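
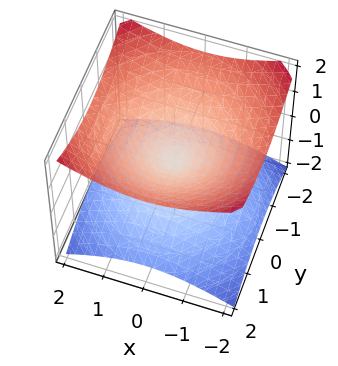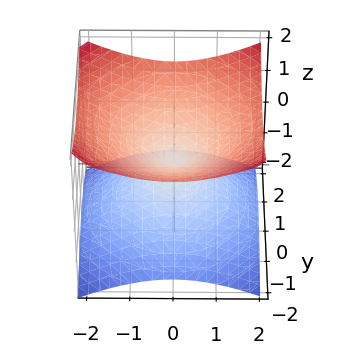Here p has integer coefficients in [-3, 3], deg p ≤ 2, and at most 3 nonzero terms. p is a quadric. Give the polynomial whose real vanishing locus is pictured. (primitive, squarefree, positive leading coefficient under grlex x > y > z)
x^2 + y^2 - 2*z^2

1. Degree: two nappes meeting at a single point; a quadric, so deg p = 2.
2. Symmetries: it's symmetric under z → −z, forcing even powers of z; rotational symmetry about the z-axis ⇒ p depends on x, y only through x² + y².
3. From the axis intercepts and sections: a circular section at z = -1 has radius between 1 and 2; it crosses the z-axis at the gridline z = 0; it crosses the x-axis at the gridline x = 0.
4. Fitting integer coefficients to these (and the overall shape) gives p.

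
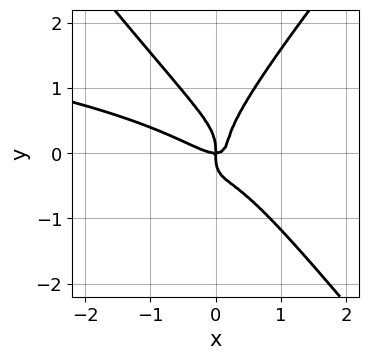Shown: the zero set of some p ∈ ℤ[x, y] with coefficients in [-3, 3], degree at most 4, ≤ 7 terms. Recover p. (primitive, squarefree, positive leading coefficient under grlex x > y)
3*x^2*y^2 - 2*y^4 + 2*x^3 + 3*x^2*y - x*y

1. Degree: no degree-3 curve has this shape, so deg p = 4.
2. Reading off the gridlines: it crosses the y-axis at the gridline y = 0; one x-axis crossing is at x = 0.
3. Together with the visible shape, these determine p as stated.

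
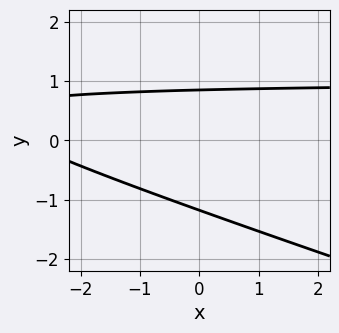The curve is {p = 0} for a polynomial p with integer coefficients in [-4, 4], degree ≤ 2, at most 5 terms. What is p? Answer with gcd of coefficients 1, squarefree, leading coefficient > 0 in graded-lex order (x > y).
x*y + 3*y^2 - x + y - 3

First, deg p = 2. The shape is more complex than any degree-1 curve.
Then, observable constraints: it misses every integer gridline on the x-axis.
Finally, these observations pin down the coefficients.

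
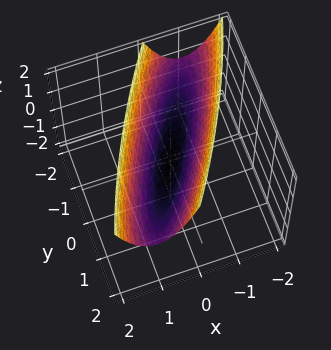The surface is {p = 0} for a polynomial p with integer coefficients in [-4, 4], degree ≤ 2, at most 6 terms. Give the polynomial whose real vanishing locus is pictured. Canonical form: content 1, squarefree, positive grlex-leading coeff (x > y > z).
3*x^2 - 3*x*y + y^2 - 2*z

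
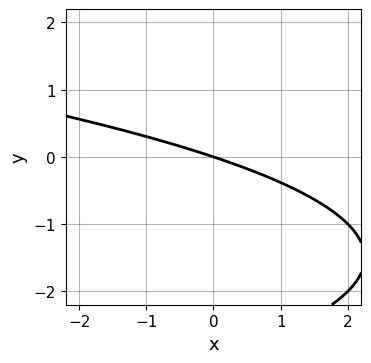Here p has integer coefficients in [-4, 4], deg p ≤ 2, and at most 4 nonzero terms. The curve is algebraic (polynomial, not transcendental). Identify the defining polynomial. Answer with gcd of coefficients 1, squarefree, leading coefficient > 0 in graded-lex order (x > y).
(a) The degree is 2 — the shape is more complex than any degree-1 curve.
(b) Reading off the gridlines: one x-axis crossing is at x = 0; it crosses the y-axis at the gridline y = 0.
(c) Assembling these constraints gives the stated polynomial.

y^2 + x + 3*y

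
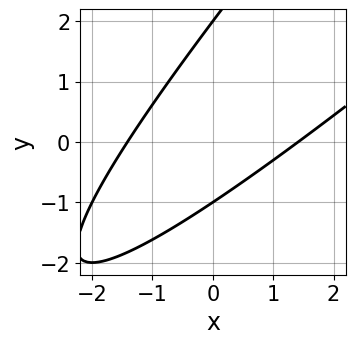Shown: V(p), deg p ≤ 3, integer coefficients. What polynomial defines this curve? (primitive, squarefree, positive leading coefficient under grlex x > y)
First, the degree is 2 — the shape is more complex than any degree-1 curve.
Then, reading off the gridlines: among the integer gridlines, it crosses the y-axis at y ∈ {-1, 2}.
Finally, matching integer coefficients to the picture gives p.

x^2 - 2*x*y + y^2 - y - 2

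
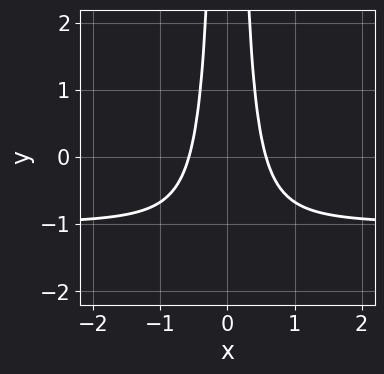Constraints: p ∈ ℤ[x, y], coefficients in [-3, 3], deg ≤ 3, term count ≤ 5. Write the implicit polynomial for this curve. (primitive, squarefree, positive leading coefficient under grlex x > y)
3*x^2*y + 3*x^2 - 1

1. deg p = 3.
2. Symmetries: the x ↦ −x reflection is a symmetry, so x appears only in even powers.
3. Checking where it meets the axes: no y-intercept at any integer in the box.
4. Assembling these constraints gives the stated polynomial.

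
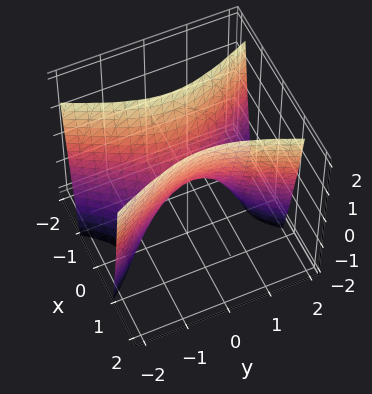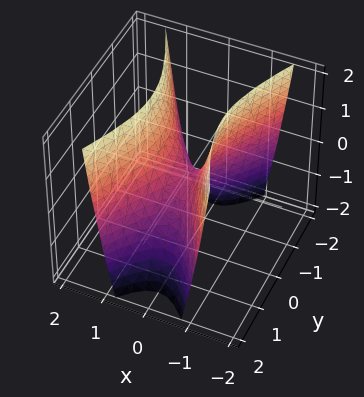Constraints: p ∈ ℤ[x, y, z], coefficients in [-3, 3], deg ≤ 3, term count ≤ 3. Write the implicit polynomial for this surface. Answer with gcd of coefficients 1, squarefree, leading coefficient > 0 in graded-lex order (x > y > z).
3*x^2 - y^2 - z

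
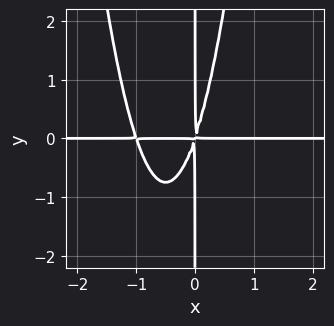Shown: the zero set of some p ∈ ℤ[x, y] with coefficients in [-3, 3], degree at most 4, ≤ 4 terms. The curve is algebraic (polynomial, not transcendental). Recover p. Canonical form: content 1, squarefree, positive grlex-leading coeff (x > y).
The degree is 4 — the shape is more complex than any degree-3 curve.
From the visible intercepts: the visible x-axis segment lies entirely on the curve; the visible y-axis segment lies entirely on the curve.
Matching integer coefficients to the picture gives p.

3*x^3*y + 3*x^2*y - x*y^2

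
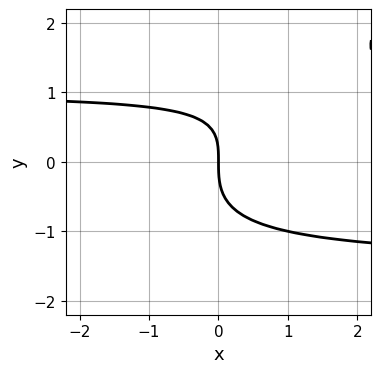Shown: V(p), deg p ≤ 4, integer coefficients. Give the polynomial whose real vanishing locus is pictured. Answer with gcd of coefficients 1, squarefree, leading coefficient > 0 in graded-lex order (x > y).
2*x*y^2 - 2*y^3 + x*y - 3*x

1. Degree: the shape is more complex than any degree-2 curve, so deg p = 3.
2. Observable constraints: it meets the y-axis at y = 0 (among the integer gridlines); it meets the x-axis at x = 0 (among the integer gridlines).
3. Matching integer coefficients to the picture gives p.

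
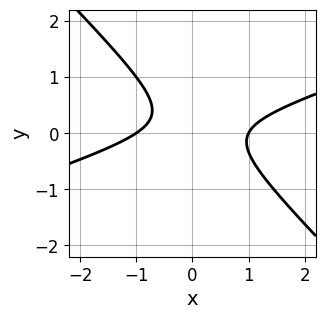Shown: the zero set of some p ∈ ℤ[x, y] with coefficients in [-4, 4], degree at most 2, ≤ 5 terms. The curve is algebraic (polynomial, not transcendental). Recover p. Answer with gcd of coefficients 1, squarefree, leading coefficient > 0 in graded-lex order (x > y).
The degree is 2 — a generic line meets the curve in up to 2 points.
From the visible intercepts: the x-axis gridline crossings are at x ∈ {-1, 1}; no y-intercept at any integer in the box.
Fitting integer coefficients to these (and the overall shape) gives p.

x^2 - 2*x*y - 3*y^2 + y - 1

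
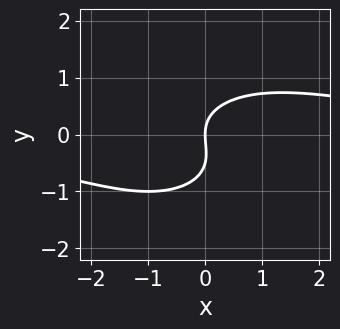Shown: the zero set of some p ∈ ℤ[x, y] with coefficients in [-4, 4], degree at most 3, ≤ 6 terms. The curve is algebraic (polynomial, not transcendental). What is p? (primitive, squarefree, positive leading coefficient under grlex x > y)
First, degree: a generic line meets the curve in up to 3 points, so deg p = 3.
Next, from the axis intercepts and sections: it meets the y-axis at y = 0 (among the integer gridlines); it meets the x-axis at x = 0 (among the integer gridlines).
Finally, together with the visible shape, these determine p as stated.

x^2*y + 2*y^3 + y^2 - 2*x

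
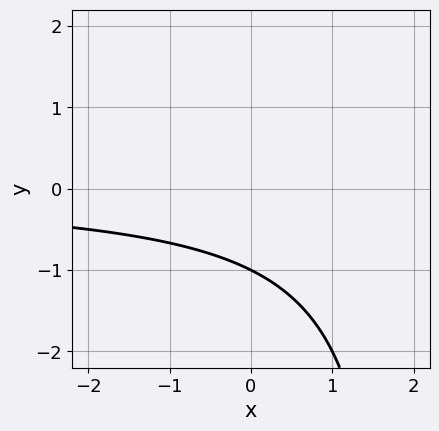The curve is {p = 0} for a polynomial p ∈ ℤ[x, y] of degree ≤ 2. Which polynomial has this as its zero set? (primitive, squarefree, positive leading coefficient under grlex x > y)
deg p = 2. The shape is more complex than any degree-1 curve.
Reading off the gridlines: the curve avoids every integer x-axis point in the box; one y-axis crossing is at y = -1.
Solving for integer coefficients yields p as stated.

x*y - 2*y - 2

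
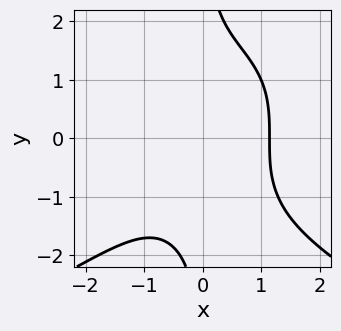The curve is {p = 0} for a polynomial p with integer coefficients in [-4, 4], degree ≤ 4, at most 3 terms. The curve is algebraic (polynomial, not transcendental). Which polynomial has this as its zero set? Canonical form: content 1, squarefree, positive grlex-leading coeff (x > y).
x*y^3 + 2*x^3 - 3

First, deg p = 4.
Next, checking where it meets the axes: no y-intercept at any integer in the box.
Finally, these observations pin down the coefficients.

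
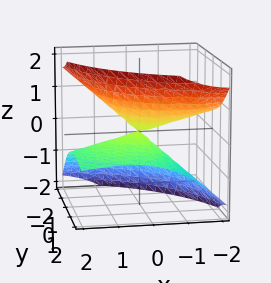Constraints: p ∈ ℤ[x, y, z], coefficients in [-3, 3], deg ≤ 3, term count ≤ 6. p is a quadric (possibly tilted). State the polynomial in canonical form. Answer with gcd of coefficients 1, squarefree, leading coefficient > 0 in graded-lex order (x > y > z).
x^2 + 3*x*z + y^2 + 3*y*z - 3*z^2

First, I count 2 distinct pieces.
Then, deg p = 2.
Next, from the axis intercepts and sections: it meets the x-axis at x = 0 (among the integer gridlines); it meets the z-axis at z = 0 (among the integer gridlines).
Finally, together with the visible shape, these determine p as stated.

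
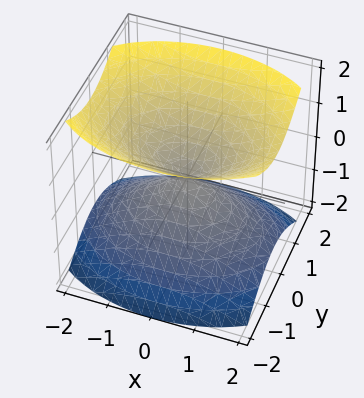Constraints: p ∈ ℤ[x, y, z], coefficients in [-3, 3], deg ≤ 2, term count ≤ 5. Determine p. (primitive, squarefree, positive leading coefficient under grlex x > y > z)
x^2 + 2*y^2 - 2*z^2

(a) I count 2 distinct pieces.
(b) Degree: two nappes meeting at a single point; a quadric, so deg p = 2.
(c) Symmetries: the y ↦ −y reflection is a symmetry, so y appears only in even powers; it's symmetric under x → −x, forcing even powers of x; the z ↦ −z reflection is a symmetry, so z appears only in even powers.
(d) Against the integer gridlines: it meets the y-axis at y = 0 (among the integer gridlines); it meets the z-axis at z = 0 (among the integer gridlines); it crosses the x-axis at the gridline x = 0.
(e) Assembling these constraints gives the stated polynomial.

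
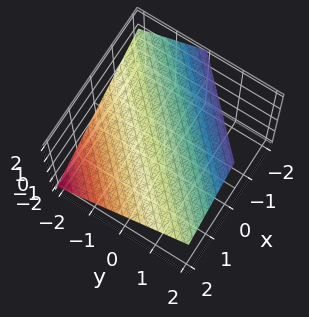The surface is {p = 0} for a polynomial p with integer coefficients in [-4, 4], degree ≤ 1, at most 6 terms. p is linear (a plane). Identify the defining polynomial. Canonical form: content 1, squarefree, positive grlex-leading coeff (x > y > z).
2*x - 2*y + 3*z - 2

(a) The degree is 1 — every cross-section is a straight line — this is a plane.
(b) Observable constraints: it meets the x-axis at x = 1 (among the integer gridlines); it meets the y-axis at y = -1 (among the integer gridlines).
(c) Assembling these constraints gives the stated polynomial.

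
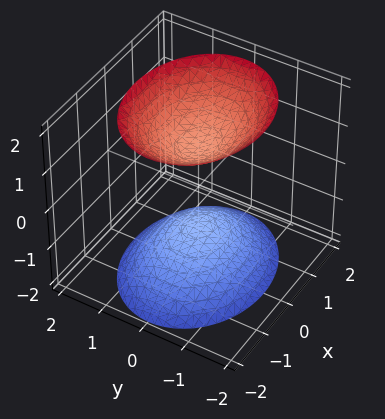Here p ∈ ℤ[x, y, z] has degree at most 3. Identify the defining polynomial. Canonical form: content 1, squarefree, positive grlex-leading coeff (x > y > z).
2*x^2 + 3*y^2 - 2*z^2 + 2

(a) There are 2 components. They look like related sheets of one shape, so recover p as a whole.
(b) Degree: two separate bowl-shaped sheets opening away from each other; a quadric, so deg p = 2.
(c) Symmetries: mirror symmetry z ↦ −z ⇒ only even powers of z; mirror symmetry y ↦ −y ⇒ only even powers of y; mirror symmetry x ↦ −x ⇒ only even powers of x.
(d) Checking where it meets the axes: no y-intercept at any integer in the box; among the integer gridlines, it crosses the z-axis at z ∈ {-1, 1}; the surface avoids every integer x-axis point in the box.
(e) Matching integer coefficients to the picture gives p.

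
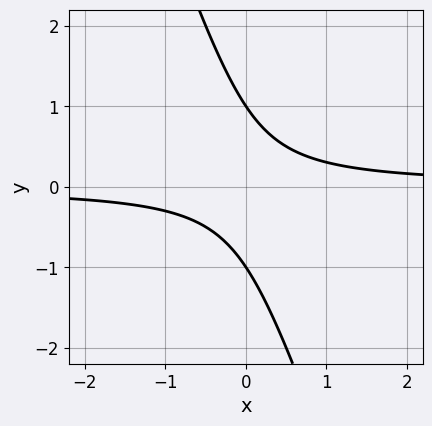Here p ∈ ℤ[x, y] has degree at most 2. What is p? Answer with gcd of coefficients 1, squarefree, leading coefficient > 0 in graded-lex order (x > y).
3*x*y + y^2 - 1

First, deg p = 2. The shape is more complex than any degree-1 curve.
Then, from the visible intercepts: the curve avoids every integer x-axis point in the box; the y-axis gridline crossings are at y ∈ {-1, 1}.
Finally, fitting integer coefficients to these (and the overall shape) gives p.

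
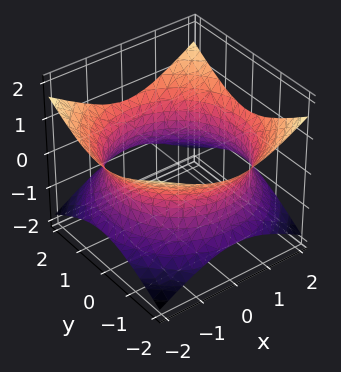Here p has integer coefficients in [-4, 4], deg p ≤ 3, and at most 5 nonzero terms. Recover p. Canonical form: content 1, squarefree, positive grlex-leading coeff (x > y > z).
x^2 + y^2 - 2*z^2 - 3

1. The degree is 2 — one connected sheet with a waist; a quadric.
2. Symmetries: the z ↦ −z reflection is a symmetry, so z appears only in even powers; every cross-section ⟂ z is a circle, so x, y appear only via x² + y².
3. From the visible intercepts: a circular section at z = 0 has radius between 1 and 2; no z-intercept at any integer in the box.
4. The integer polynomial consistent with all of this is the stated p.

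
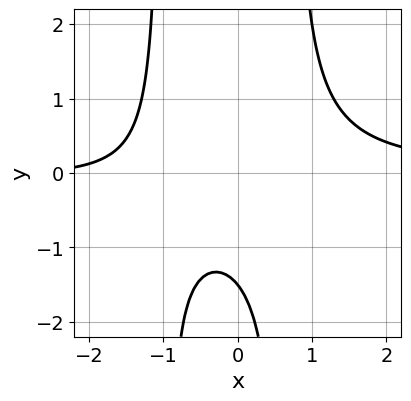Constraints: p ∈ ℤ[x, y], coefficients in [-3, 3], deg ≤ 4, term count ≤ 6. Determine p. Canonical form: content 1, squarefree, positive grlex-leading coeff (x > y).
1. deg p = 3. The shape is more complex than any degree-2 curve.
2. Against the integer gridlines: no x-intercept at any integer in the box.
3. The integer polynomial consistent with all of this is the stated p.

3*x^2*y + x*y - x - 2*y - 3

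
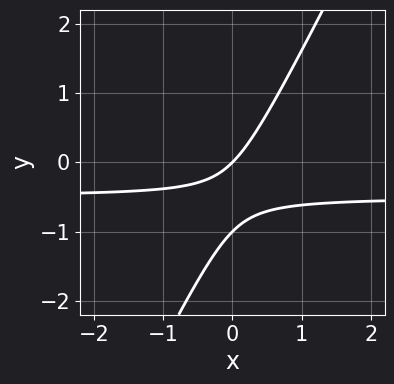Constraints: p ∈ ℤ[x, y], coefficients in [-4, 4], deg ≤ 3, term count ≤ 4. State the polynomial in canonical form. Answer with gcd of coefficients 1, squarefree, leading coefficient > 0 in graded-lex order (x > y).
1. Degree: no degree-1 curve has this shape, so deg p = 2.
2. Against the integer gridlines: the y-axis gridline crossings are at y ∈ {-1, 0}; it crosses the x-axis at the gridline x = 0.
3. Solving for integer coefficients yields p as stated.

2*x*y - y^2 + x - y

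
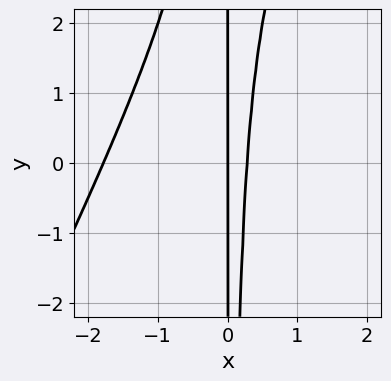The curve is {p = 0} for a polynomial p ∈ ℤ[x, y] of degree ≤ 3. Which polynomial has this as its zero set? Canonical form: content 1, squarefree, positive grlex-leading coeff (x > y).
2*x^3 - x^2*y + 3*x^2 - x

1. The degree is 3 — a generic line meets the curve in up to 3 points.
2. From the visible intercepts: it crosses the x-axis at the gridline x = 0; every point of the y-axis in the box is on the curve.
3. These observations pin down the coefficients.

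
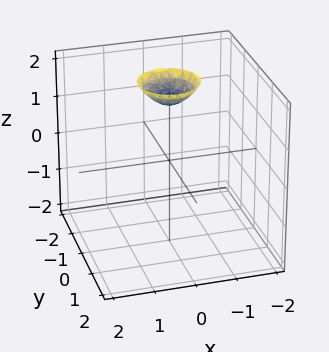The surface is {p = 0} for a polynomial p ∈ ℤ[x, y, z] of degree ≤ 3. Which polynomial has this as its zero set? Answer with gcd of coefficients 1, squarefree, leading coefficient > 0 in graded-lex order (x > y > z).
First, the degree is 2 — the shape is more complex than any degree-1 surface.
Then, symmetry: the z-axis is an axis of rotation, so x and y enter only as x² + y².
Then, from the visible intercepts: no y-intercept at any integer in the box; the surface avoids every integer x-axis point in the box; a circular section at z = 2 has radius between 0 and 1.
Finally, the integer polynomial consistent with all of this is the stated p.

2*x^2 + 2*y^2 - 2*z + 3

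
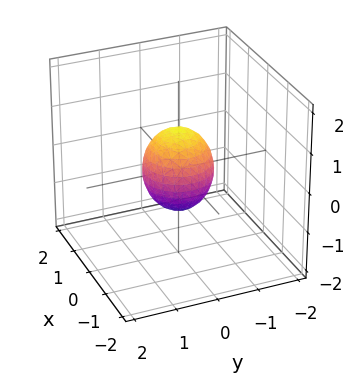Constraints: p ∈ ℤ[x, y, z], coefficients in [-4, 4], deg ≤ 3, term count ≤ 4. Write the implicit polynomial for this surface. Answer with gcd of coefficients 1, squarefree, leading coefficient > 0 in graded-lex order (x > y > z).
3*x^2 + 3*y^2 + 2*z^2 - 2

Degree: the shape is more complex than any degree-1 surface, so deg p = 2.
Symmetry: the surface is invariant under rotation about z: p = q(x² + y², z).
Checking where it meets the axes: the z-axis gridline crossings are at z ∈ {-1, 1}; a circular section at z = 0 has radius between 0 and 1.
These observations pin down the coefficients.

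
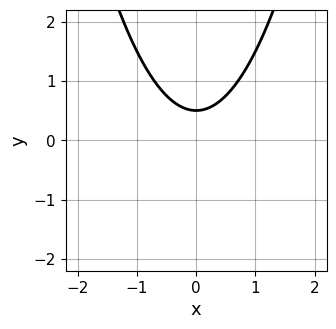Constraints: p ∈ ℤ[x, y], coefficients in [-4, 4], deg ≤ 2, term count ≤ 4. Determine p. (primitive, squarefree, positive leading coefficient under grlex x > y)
2*x^2 - 2*y + 1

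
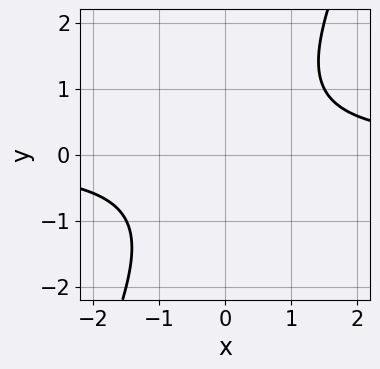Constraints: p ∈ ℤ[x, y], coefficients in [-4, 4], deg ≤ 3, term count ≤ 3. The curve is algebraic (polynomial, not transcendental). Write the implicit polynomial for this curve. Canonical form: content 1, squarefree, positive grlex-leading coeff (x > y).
1. deg p = 2.
2. Checking where it meets the axes: it misses every integer gridline on the y-axis; no x-intercept at any integer in the box.
3. The integer polynomial consistent with all of this is the stated p.

2*x*y - y^2 - 2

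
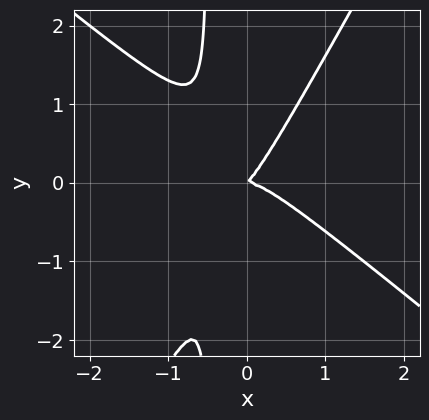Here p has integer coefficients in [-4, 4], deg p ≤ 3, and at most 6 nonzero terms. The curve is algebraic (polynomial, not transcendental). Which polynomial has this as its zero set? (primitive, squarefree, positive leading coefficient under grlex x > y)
3*x^3 + 2*x^2*y - 2*x*y^2 + x*y - y^2

(a) deg p = 3.
(b) Against the integer gridlines: one y-axis crossing is at y = 0; it meets the x-axis at x = 0 (among the integer gridlines).
(c) Together with the visible shape, these determine p as stated.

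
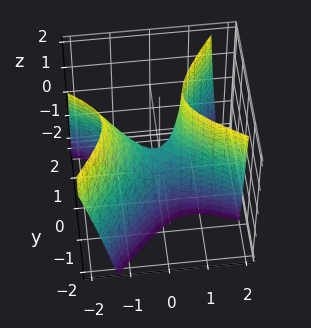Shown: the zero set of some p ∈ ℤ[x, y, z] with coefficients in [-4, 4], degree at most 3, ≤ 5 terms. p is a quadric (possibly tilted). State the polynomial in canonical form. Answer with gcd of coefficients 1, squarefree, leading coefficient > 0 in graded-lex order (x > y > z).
2*x^2 + 2*x*y + x*z - 3*y^2 - z

The degree is 2 — a generic line meets the surface in up to 2 points.
From the axis intercepts and sections: it crosses the y-axis at the gridline y = 0; it meets the z-axis at z = 0 (among the integer gridlines); one x-axis crossing is at x = 0.
Matching integer coefficients to the picture gives p.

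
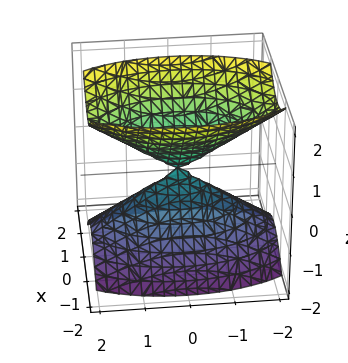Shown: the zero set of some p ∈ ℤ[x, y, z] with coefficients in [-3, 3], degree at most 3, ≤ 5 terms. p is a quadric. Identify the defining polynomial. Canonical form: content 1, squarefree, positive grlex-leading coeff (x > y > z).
3*x^2 + y^2 - 2*z^2

First, there are 2 components. Treating them together as one polynomial.
Then, degree: two nappes meeting at a single point; a quadric, so deg p = 2.
Next, symmetries: it's symmetric under y → −y, forcing even powers of y; it's symmetric under x → −x, forcing even powers of x; the z ↦ −z reflection is a symmetry, so z appears only in even powers.
Then, from the visible intercepts: it meets the x-axis at x = 0 (among the integer gridlines); it meets the y-axis at y = 0 (among the integer gridlines); it meets the z-axis at z = 0 (among the integer gridlines).
Finally, the integer polynomial consistent with all of this is the stated p.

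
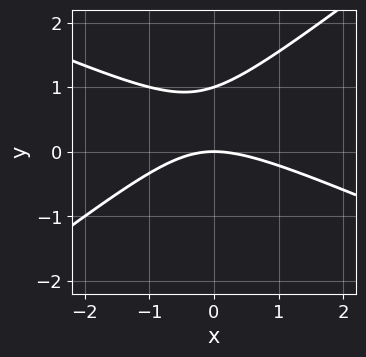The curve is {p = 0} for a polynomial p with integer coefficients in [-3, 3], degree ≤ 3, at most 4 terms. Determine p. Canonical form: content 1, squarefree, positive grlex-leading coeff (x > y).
x^2 + x*y - 3*y^2 + 3*y

(a) deg p = 2.
(b) Observable constraints: it crosses the x-axis at the gridline x = 0; among the integer gridlines, it crosses the y-axis at y ∈ {0, 1}.
(c) These observations pin down the coefficients.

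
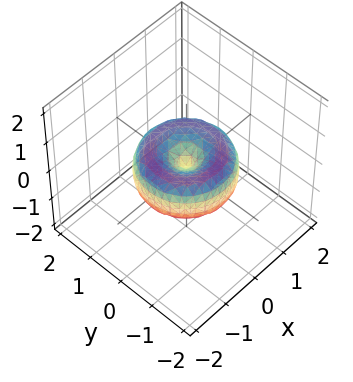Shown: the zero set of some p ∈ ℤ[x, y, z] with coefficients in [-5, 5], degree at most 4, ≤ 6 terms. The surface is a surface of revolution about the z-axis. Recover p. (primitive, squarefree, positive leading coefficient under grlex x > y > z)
1. deg p = 4.
2. Symmetry: the z-axis is an axis of rotation, so x and y enter only as x² + y².
3. From the visible intercepts: it meets the z-axis at z = 0 (among the integer gridlines); it crosses the x-axis at the gridline x = 0.
4. These observations pin down the coefficients.

2*x^4 + 4*x^2*y^2 + 2*y^4 - 3*x^2 - 3*y^2 + 3*z^2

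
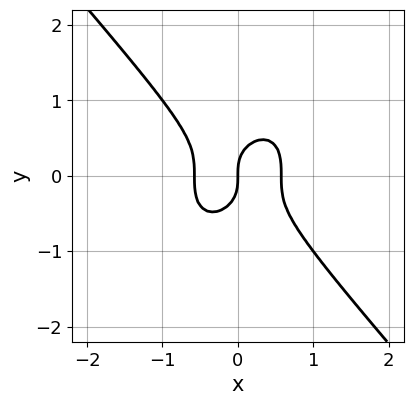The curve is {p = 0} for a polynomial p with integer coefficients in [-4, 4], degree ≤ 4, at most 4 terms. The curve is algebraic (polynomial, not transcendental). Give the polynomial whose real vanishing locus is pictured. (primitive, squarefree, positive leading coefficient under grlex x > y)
3*x^3 + 2*y^3 - x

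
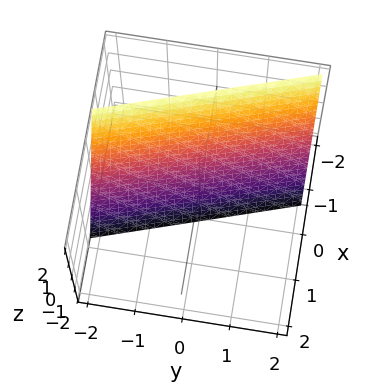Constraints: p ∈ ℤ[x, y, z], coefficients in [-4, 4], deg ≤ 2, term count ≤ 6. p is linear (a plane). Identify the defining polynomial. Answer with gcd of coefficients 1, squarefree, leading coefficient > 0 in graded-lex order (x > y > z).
3*x + y + z + 2

Degree: every cross-section is a straight line — this is a plane, so deg p = 1.
Observable constraints: it meets the y-axis at y = -2 (among the integer gridlines); it meets the z-axis at z = -2 (among the integer gridlines).
Fitting integer coefficients to these (and the overall shape) gives p.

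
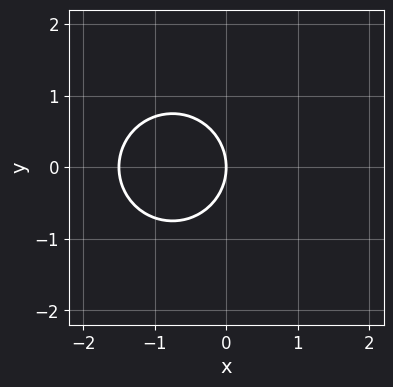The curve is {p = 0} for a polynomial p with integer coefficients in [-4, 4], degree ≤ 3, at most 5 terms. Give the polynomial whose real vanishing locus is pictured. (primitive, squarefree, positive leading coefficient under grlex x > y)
1. deg p = 2.
2. Symmetries: the y ↦ −y reflection is a symmetry, so y appears only in even powers.
3. Checking where it meets the axes: one x-axis crossing is at x = 0; it meets the y-axis at y = 0 (among the integer gridlines).
4. Matching integer coefficients to the picture gives p.

2*x^2 + 2*y^2 + 3*x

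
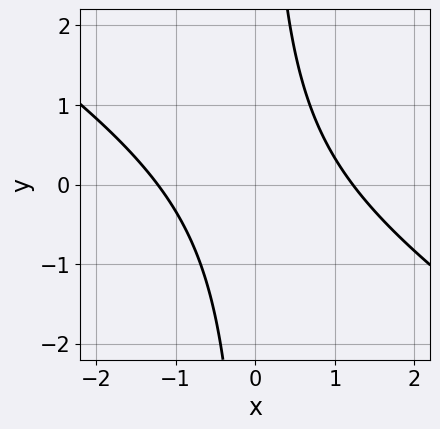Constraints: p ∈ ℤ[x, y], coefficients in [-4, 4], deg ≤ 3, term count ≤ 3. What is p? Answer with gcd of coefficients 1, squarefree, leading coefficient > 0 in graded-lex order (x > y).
deg p = 2. A generic line meets the curve in up to 2 points.
Against the integer gridlines: it misses every integer gridline on the y-axis.
The integer polynomial consistent with all of this is the stated p.

2*x^2 + 3*x*y - 3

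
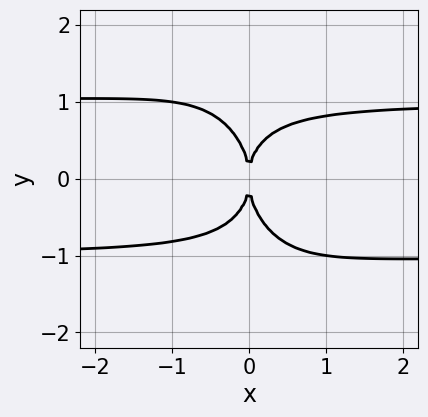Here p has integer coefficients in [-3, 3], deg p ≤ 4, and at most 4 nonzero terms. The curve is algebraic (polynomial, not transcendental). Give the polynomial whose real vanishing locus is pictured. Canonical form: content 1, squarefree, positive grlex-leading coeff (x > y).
3*x^2*y^2 + x*y^3 + y^4 - 3*x^2

First, deg p = 4. A generic line meets the curve in up to 4 points.
Next, observable constraints: one y-axis crossing is at y = 0; one x-axis crossing is at x = 0.
Finally, matching integer coefficients to the picture gives p.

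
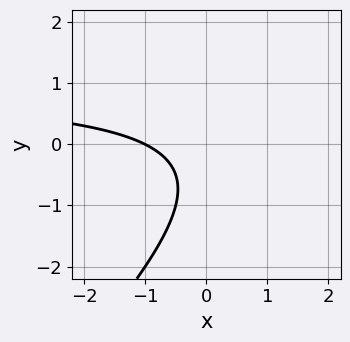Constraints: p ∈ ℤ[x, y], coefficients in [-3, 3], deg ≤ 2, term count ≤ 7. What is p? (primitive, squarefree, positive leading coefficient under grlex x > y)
x*y - y^2 - x - y - 1

First, the degree is 2 — a generic line meets the curve in up to 2 points.
Then, from the visible intercepts: it crosses the x-axis at the gridline x = -1; it misses every integer gridline on the y-axis.
Finally, the integer polynomial consistent with all of this is the stated p.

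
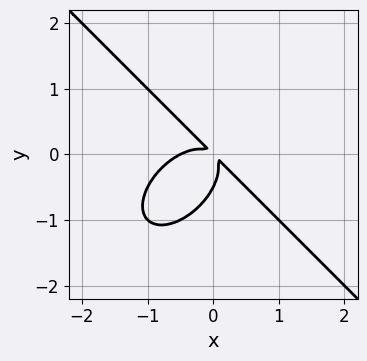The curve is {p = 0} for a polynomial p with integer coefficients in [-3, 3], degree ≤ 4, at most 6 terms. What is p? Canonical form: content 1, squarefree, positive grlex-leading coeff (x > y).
2*x^3 + 2*y^3 + x^2 + 2*x*y + y^2

First, degree: no degree-2 curve has this shape, so deg p = 3.
Finally, matching integer coefficients to the picture gives p.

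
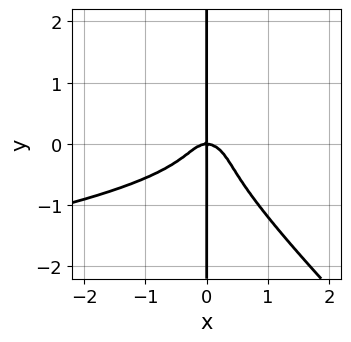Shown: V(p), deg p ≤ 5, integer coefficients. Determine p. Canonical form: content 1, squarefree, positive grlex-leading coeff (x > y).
(a) The degree is 4 — the shape is more complex than any degree-3 curve.
(b) Reading off the gridlines: it meets the x-axis at x = 0 (among the integer gridlines); the visible y-axis segment lies entirely on the curve.
(c) Matching integer coefficients to the picture gives p.

3*x^2*y^2 + 3*x*y^3 + 2*x^3 + x*y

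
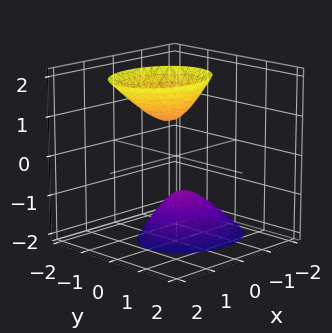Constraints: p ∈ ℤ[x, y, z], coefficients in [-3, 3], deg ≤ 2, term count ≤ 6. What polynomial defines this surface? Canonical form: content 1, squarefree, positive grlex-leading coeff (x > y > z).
2*x^2 - x*z + 3*y^2 - z^2 + 1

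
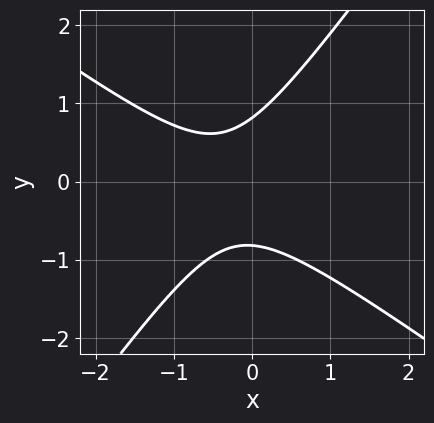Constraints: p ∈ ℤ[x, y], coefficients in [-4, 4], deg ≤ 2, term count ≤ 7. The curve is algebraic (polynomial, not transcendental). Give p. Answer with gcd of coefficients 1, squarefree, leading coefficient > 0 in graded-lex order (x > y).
1. Degree: a generic line meets the curve in up to 2 points, so deg p = 2.
2. From the axis intercepts and sections: it misses every integer gridline on the x-axis.
3. Assembling these constraints gives the stated polynomial.

3*x^2 + 2*x*y - 3*y^2 + 2*x + 2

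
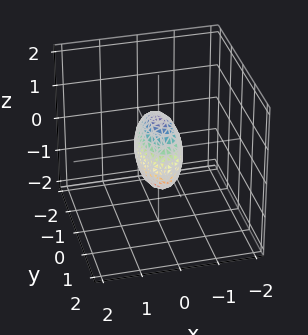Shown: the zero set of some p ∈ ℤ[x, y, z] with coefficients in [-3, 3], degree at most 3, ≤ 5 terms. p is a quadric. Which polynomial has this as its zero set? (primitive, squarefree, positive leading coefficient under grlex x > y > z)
3*x^2 + y^2 + z^2 - 1

1. Degree: a closed, bounded, convex surface; a quadric, so deg p = 2.
2. Symmetries: mirror symmetry x ↦ −x ⇒ only even powers of x; the y ↦ −y reflection is a symmetry, so y appears only in even powers; the z ↦ −z reflection is a symmetry, so z appears only in even powers.
3. Against the integer gridlines: among the integer gridlines, it crosses the y-axis at y ∈ {-1, 1}; among the integer gridlines, it crosses the z-axis at z ∈ {-1, 1}.
4. Putting this together gives p.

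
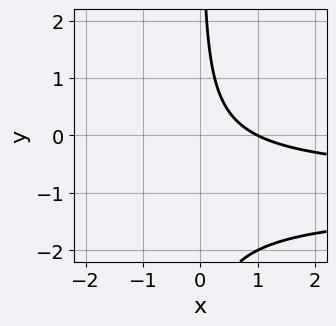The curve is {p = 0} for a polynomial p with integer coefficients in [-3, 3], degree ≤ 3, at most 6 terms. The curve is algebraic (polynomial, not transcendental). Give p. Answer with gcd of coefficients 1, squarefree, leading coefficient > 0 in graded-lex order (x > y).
1. The degree is 3 — a generic line meets the curve in up to 3 points.
2. From the axis intercepts and sections: it misses every integer gridline on the y-axis; it meets the x-axis at x = 1 (among the integer gridlines).
3. Fitting integer coefficients to these (and the overall shape) gives p.

x*y^2 + 2*x*y + x - 1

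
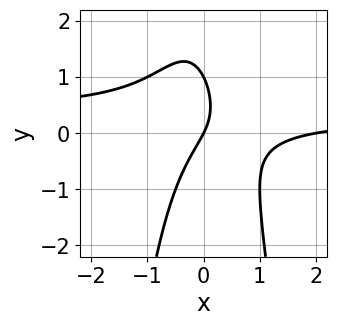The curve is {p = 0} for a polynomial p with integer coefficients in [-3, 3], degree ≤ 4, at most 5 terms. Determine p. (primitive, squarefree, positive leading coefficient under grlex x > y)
3*x^2*y - x^2 + y^2 + 2*x - y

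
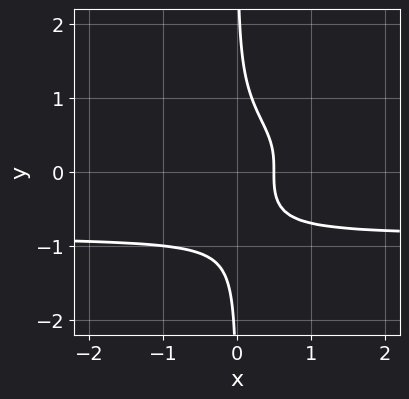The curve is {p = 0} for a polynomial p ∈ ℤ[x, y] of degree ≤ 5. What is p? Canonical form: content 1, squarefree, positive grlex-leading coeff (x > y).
3*x*y^3 + 2*x - 1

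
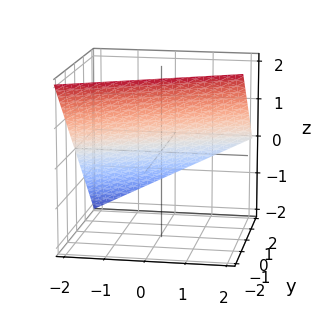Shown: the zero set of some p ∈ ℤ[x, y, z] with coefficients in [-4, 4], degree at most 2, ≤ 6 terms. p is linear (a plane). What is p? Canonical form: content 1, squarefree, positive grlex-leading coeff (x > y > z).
x - 2*y - 2*z + 2

First, degree: every cross-section is a straight line — this is a plane, so deg p = 1.
Next, observable constraints: it crosses the x-axis at the gridline x = -2; it meets the y-axis at y = 1 (among the integer gridlines); it crosses the z-axis at the gridline z = 1.
Finally, matching integer coefficients to the picture gives p.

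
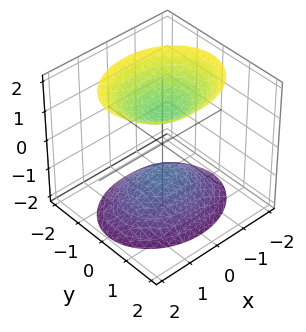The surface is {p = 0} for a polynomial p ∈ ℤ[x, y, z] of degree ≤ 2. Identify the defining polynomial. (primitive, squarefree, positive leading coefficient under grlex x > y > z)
First, I count 2 distinct pieces.
Next, the degree is 2 — two separate bowl-shaped sheets opening away from each other; a quadric.
Next, symmetries: it's symmetric under z → −z, forcing even powers of z; mirror symmetry x ↦ −x ⇒ only even powers of x; it's symmetric under y → −y, forcing even powers of y.
Next, checking where it meets the axes: no x-intercept at any integer in the box; the z-axis gridline crossings are at z ∈ {-1, 1}; the surface avoids every integer y-axis point in the box.
Finally, together with the visible shape, these determine p as stated.

2*x^2 + 3*y^2 - 2*z^2 + 2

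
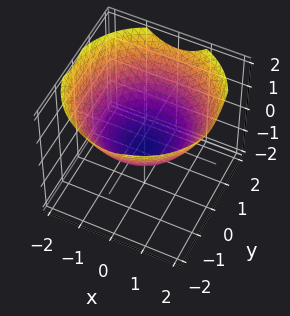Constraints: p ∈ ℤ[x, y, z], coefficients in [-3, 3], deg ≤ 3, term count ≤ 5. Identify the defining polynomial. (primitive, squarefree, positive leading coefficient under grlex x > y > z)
x^2 + y^2 - 2*z - 1

deg p = 2. A generic line meets the surface in up to 2 points.
By symmetry, the surface is invariant under rotation about z: p = q(x² + y², z).
From the axis intercepts and sections: a circular section at z = 0 has radius exactly 1; among the integer gridlines, it crosses the x-axis at x ∈ {-1, 1}; among the integer gridlines, it crosses the y-axis at y ∈ {-1, 1}.
Solving for integer coefficients yields p as stated.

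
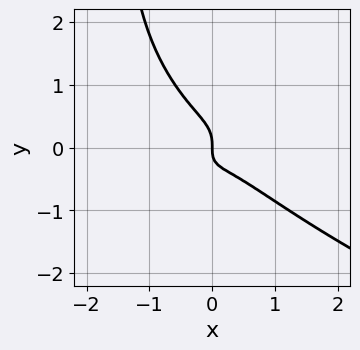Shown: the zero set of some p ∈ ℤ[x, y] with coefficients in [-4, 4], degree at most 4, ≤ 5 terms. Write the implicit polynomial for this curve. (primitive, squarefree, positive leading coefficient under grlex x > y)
First, deg p = 4. No degree-3 curve has this shape.
Next, against the integer gridlines: it crosses the y-axis at the gridline y = 0; one x-axis crossing is at x = 0.
Finally, the integer polynomial consistent with all of this is the stated p.

2*x*y^3 + 3*x^3 + 3*y^3 + x*y + x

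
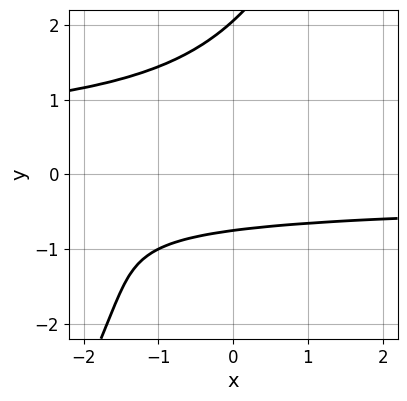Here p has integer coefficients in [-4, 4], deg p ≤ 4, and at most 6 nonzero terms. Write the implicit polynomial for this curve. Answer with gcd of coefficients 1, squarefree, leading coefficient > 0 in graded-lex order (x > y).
1. deg p = 4.
2. Checking where it meets the axes: it misses every integer gridline on the x-axis.
3. Putting this together gives p.

2*x*y^3 - y^4 + y^3 + 3*y + 3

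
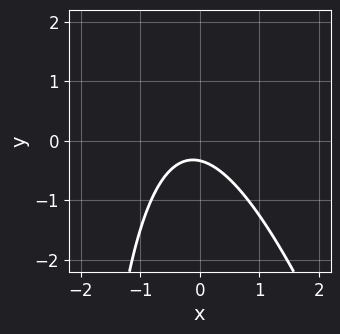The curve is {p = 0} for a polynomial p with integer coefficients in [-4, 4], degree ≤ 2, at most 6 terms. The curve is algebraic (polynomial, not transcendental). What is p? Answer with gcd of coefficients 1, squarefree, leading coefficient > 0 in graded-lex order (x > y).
Degree: no degree-1 curve has this shape, so deg p = 2.
Checking where it meets the axes: it misses every integer gridline on the x-axis.
The integer polynomial consistent with all of this is the stated p.

3*x^2 + x*y + x + 3*y + 1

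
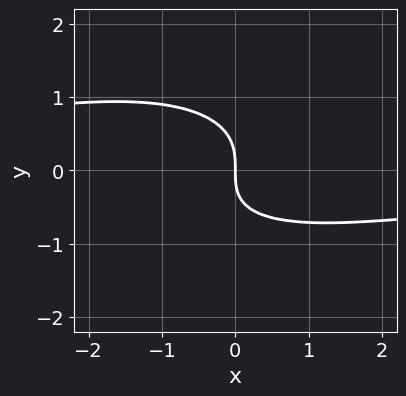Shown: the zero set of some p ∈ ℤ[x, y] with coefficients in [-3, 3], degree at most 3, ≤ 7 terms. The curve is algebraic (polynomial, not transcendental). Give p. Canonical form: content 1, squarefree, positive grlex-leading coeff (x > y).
(a) deg p = 3. A generic line meets the curve in up to 3 points.
(b) Checking where it meets the axes: it meets the x-axis at x = 0 (among the integer gridlines); one y-axis crossing is at y = 0.
(c) Matching integer coefficients to the picture gives p.

x^2*y - x*y^2 + 3*y^3 + x*y + 3*x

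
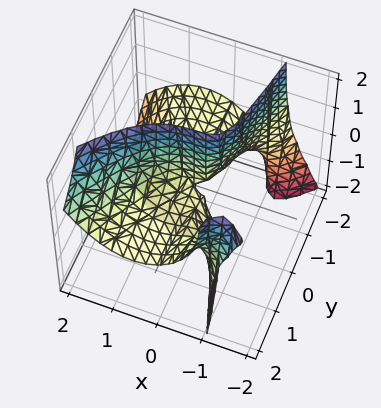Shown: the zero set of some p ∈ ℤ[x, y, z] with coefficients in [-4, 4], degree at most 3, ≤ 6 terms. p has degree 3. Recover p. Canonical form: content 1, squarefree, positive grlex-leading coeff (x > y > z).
3*x^3 - x*y^2 - 3*x*y*z - 3*y*z

First, degree: a generic line meets the surface in up to 3 points, so deg p = 3.
Then, from the visible intercepts: it crosses the x-axis at the gridline x = 0; the visible z-axis segment lies entirely on the surface; the visible y-axis segment lies entirely on the surface.
Finally, putting this together gives p.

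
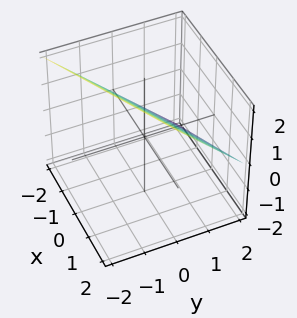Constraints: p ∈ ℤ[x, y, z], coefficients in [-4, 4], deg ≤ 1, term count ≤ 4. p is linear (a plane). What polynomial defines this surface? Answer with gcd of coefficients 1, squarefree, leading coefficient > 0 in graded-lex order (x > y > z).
x - 2*y - 2*z + 2

deg p = 1.
From the axis intercepts and sections: one x-axis crossing is at x = -2; one z-axis crossing is at z = 1.
Assembling these constraints gives the stated polynomial.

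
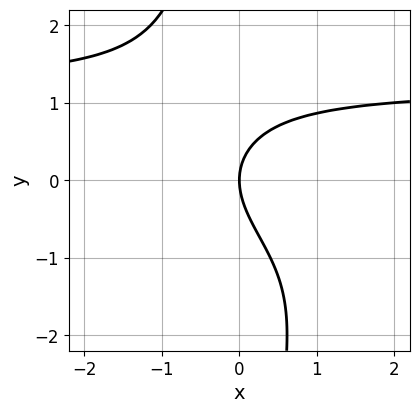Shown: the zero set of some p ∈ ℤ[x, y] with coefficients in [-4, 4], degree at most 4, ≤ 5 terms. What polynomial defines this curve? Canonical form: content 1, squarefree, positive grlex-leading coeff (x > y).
x*y^3 + x*y + 2*y^2 - 3*x

(a) deg p = 4. A generic line meets the curve in up to 4 points.
(b) Observable constraints: it meets the y-axis at y = 0 (among the integer gridlines); one x-axis crossing is at x = 0.
(c) These observations pin down the coefficients.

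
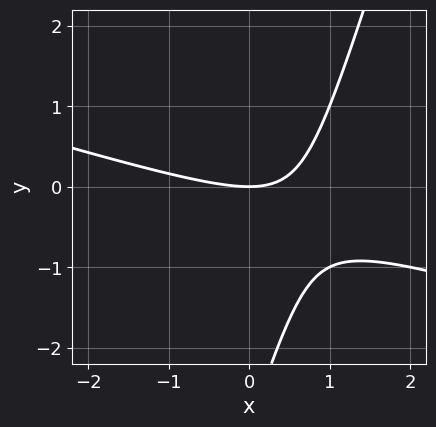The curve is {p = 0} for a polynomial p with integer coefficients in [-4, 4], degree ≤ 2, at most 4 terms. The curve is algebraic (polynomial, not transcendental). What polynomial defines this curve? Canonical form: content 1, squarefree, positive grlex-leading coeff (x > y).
(a) deg p = 2. No degree-1 curve has this shape.
(b) Checking where it meets the axes: it meets the y-axis at y = 0 (among the integer gridlines); it meets the x-axis at x = 0 (among the integer gridlines).
(c) Solving for integer coefficients yields p as stated.

x^2 + 3*x*y - y^2 - 3*y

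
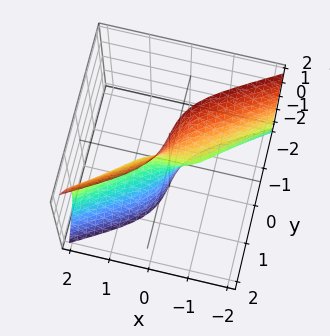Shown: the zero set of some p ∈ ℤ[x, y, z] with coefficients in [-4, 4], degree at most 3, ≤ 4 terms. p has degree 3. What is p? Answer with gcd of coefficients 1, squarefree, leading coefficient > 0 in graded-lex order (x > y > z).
x^3 + 2*x*z^2 - 3*y^3 - 2*y

1. deg p = 3. A generic line meets the surface in up to 3 points.
2. Against the integer gridlines: one y-axis crossing is at y = 0; it meets the x-axis at x = 0 (among the integer gridlines).
3. These observations pin down the coefficients. Check: (0, 0, 1) on the z-axis lies on the surface, and p(0, 0, 1) = 0. ✓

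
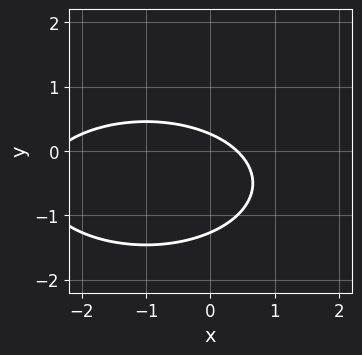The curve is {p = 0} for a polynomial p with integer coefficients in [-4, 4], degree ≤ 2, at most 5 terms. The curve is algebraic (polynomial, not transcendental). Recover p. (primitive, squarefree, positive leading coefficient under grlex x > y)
x^2 + 3*y^2 + 2*x + 3*y - 1

(a) Degree: a generic line meets the curve in up to 2 points, so deg p = 2.
(b) The integer polynomial consistent with all of this is the stated p.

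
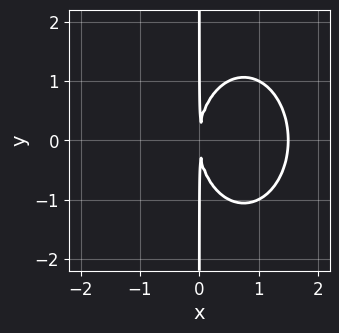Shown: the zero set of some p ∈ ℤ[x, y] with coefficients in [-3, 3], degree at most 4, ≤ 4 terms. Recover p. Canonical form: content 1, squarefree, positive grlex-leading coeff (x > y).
1. deg p = 3. The shape is more complex than any degree-2 curve.
2. Symmetries: it's symmetric under y → −y, forcing even powers of y.
3. From the visible intercepts: the visible y-axis segment lies entirely on the curve.
4. Solving for integer coefficients yields p as stated.

2*x^3 + x*y^2 - 3*x^2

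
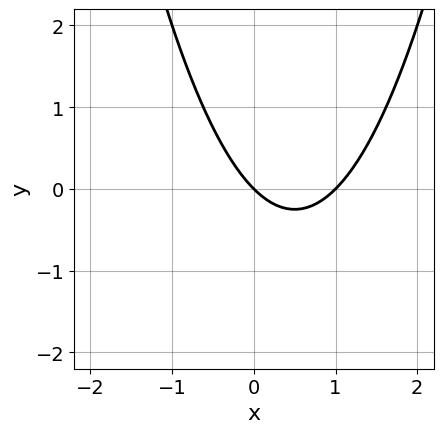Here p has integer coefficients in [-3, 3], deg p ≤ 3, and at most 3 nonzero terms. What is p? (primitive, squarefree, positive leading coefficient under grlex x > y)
deg p = 2. The shape is more complex than any degree-1 curve.
From the visible intercepts: it crosses the y-axis at the gridline y = 0; among the integer gridlines, it crosses the x-axis at x ∈ {0, 1}.
Fitting integer coefficients to these (and the overall shape) gives p.

x^2 - x - y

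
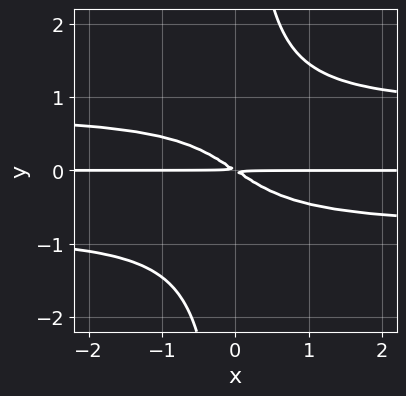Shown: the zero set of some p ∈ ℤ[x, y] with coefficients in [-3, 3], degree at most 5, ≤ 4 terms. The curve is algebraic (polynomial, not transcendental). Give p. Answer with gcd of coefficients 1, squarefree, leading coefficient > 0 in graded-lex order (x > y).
3*x*y^3 - 2*x*y - 3*y^2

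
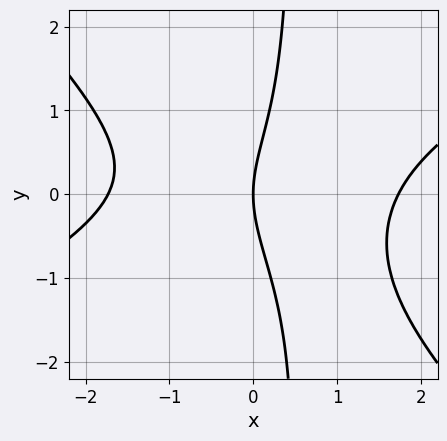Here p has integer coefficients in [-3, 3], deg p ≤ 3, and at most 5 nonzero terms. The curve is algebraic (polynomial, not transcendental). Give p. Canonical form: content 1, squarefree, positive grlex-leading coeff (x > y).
(a) Degree: no degree-2 curve has this shape, so deg p = 3.
(b) Observable constraints: one y-axis crossing is at y = 0; it crosses the x-axis at the gridline x = 0.
(c) Matching integer coefficients to the picture gives p.

x^3 - x^2*y - 2*x*y^2 + y^2 - 3*x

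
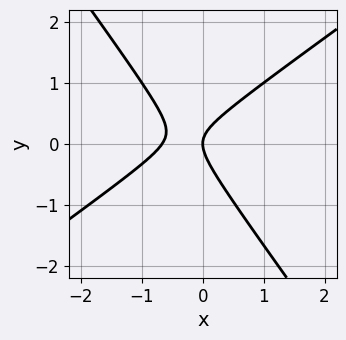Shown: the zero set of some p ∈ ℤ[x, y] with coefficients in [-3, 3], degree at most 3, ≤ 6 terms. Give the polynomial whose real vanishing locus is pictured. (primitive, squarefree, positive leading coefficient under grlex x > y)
1. Degree: a generic line meets the curve in up to 2 points, so deg p = 2.
2. Checking where it meets the axes: it crosses the y-axis at the gridline y = 0; it meets the x-axis at x = 0 (among the integer gridlines).
3. These observations pin down the coefficients.

3*x^2 - 2*x*y - 3*y^2 + 2*x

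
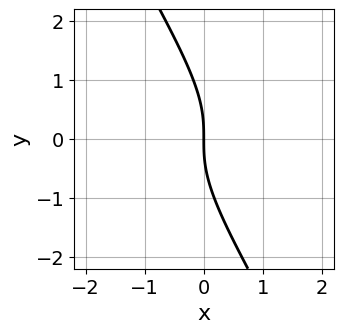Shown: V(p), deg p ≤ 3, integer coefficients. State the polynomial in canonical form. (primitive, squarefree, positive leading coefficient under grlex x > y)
2*x^2*y + 3*x*y^2 + y^3 + 3*x

Degree: a generic line meets the curve in up to 3 points, so deg p = 3.
From the axis intercepts and sections: one y-axis crossing is at y = 0; it crosses the x-axis at the gridline x = 0.
Assembling these constraints gives the stated polynomial.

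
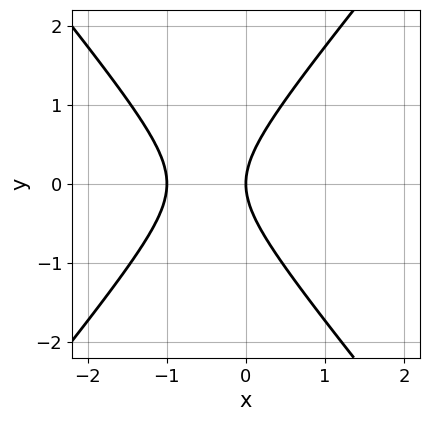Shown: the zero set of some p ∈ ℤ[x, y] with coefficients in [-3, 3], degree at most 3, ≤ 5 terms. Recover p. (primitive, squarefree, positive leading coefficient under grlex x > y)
(a) deg p = 2. The shape is more complex than any degree-1 curve.
(b) Symmetries: the y ↦ −y reflection is a symmetry, so y appears only in even powers.
(c) Checking where it meets the axes: the x-axis gridline crossings are at x ∈ {-1, 0}; one y-axis crossing is at y = 0.
(d) Together with the visible shape, these determine p as stated.

3*x^2 - 2*y^2 + 3*x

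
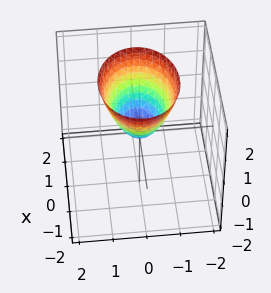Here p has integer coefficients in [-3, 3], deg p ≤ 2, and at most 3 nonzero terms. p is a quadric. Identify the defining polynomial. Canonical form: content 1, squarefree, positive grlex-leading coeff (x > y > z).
(a) deg p = 2.
(b) Symmetries: mirror symmetry x ↦ −x ⇒ only even powers of x; mirror symmetry y ↦ −y ⇒ only even powers of y.
(c) Against the integer gridlines: it meets the x-axis at x = 0 (among the integer gridlines); it crosses the z-axis at the gridline z = 0.
(d) Putting this together gives p.

2*x^2 + 3*y^2 - 2*z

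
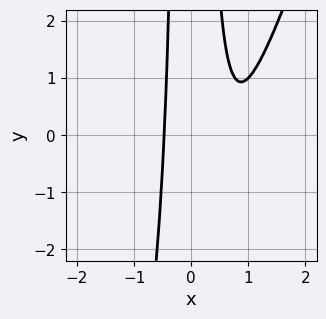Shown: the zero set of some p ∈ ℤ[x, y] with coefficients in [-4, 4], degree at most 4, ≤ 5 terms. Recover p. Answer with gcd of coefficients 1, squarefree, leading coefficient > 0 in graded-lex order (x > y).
3*x^3 - x^2*y - 3*x^2 + 1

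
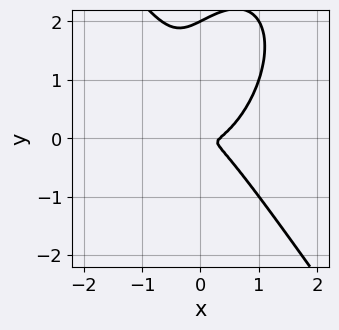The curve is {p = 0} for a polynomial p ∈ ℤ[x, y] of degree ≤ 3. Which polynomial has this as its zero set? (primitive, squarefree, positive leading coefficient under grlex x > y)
The degree is 3 — the shape is more complex than any degree-2 curve.
Against the integer gridlines: one y-axis crossing is at y = 2.
Together with the visible shape, these determine p as stated.

3*x^3 + y^3 - x^2 - x*y - 2*y^2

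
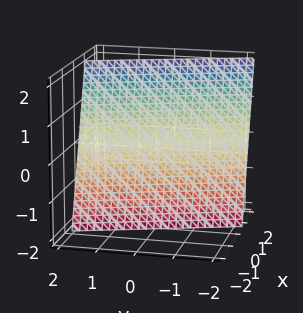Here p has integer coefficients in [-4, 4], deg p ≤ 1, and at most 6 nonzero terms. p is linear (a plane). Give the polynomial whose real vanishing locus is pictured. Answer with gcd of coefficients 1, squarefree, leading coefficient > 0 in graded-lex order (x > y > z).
1. deg p = 1.
2. Observable constraints: it meets the y-axis at y = 2 (among the integer gridlines); it crosses the z-axis at the gridline z = -2.
3. Matching integer coefficients to the picture gives p.

3*x + y - z - 2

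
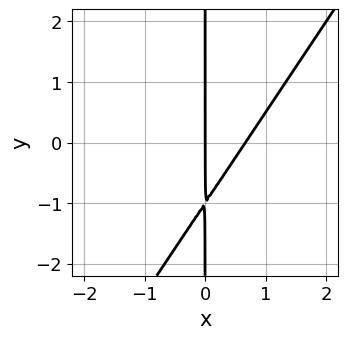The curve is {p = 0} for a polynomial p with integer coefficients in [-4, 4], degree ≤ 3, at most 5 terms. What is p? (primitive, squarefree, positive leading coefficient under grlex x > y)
(a) The degree is 2 — the shape is more complex than any degree-1 curve.
(b) Checking where it meets the axes: it meets the x-axis at x = 0 (among the integer gridlines); the visible y-axis segment lies entirely on the curve.
(c) Matching integer coefficients to the picture gives p.

3*x^2 - 2*x*y - 2*x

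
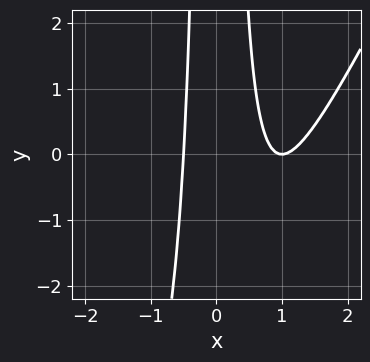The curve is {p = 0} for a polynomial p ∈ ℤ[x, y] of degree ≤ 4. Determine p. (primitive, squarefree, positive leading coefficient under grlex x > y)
The degree is 3 — no degree-2 curve has this shape.
Checking where it meets the axes: it meets the x-axis at x = 1 (among the integer gridlines); the curve avoids every integer y-axis point in the box.
Putting this together gives p.

2*x^3 - x^2*y - 3*x^2 + 1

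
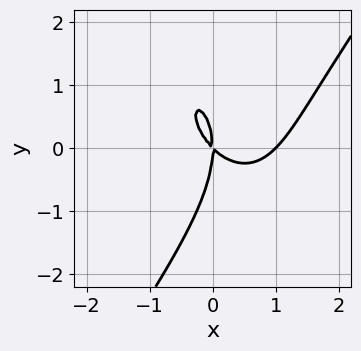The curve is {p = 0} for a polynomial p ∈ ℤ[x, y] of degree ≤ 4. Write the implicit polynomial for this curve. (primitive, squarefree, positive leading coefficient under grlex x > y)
3*x^3 - y^3 - 3*x^2 - 3*x*y

deg p = 3.
From the axis intercepts and sections: it meets the y-axis at y = 0 (among the integer gridlines); among the integer gridlines, it crosses the x-axis at x ∈ {0, 1}.
These observations pin down the coefficients.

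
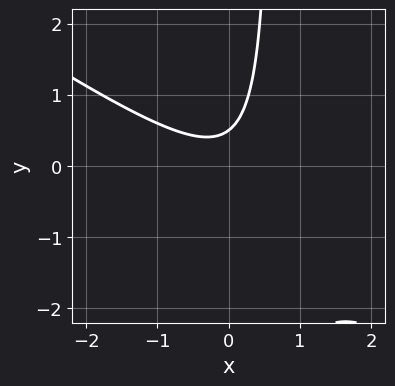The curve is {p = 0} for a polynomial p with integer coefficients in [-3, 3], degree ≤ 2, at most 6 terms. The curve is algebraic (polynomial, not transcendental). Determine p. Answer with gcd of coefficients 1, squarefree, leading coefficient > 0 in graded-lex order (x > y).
2*x^2 + 3*x*y - 2*y + 1

(a) deg p = 2. The shape is more complex than any degree-1 curve.
(b) Checking where it meets the axes: it misses every integer gridline on the x-axis.
(c) Solving for integer coefficients yields p as stated.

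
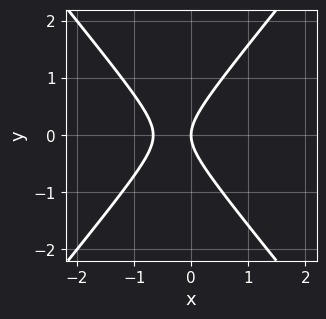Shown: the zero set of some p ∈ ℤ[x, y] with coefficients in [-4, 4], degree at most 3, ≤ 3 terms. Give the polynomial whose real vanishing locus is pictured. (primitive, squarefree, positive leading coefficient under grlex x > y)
3*x^2 - 2*y^2 + 2*x

First, deg p = 2. No degree-1 curve has this shape.
Then, symmetries: mirror symmetry y ↦ −y ⇒ only even powers of y.
Then, checking where it meets the axes: it meets the y-axis at y = 0 (among the integer gridlines); it crosses the x-axis at the gridline x = 0.
Finally, these observations pin down the coefficients.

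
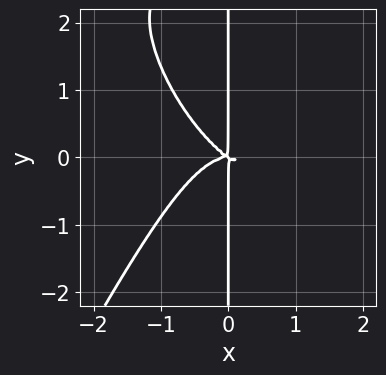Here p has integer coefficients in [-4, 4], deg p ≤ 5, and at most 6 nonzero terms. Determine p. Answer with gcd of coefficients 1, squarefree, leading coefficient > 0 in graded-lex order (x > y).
The degree is 4 — no degree-3 curve has this shape.
Reading off the gridlines: the visible y-axis segment lies entirely on the curve.
Matching integer coefficients to the picture gives p.

3*x^4 + 2*x^3*y - x*y^3 + 2*x^2*y + 3*x*y^2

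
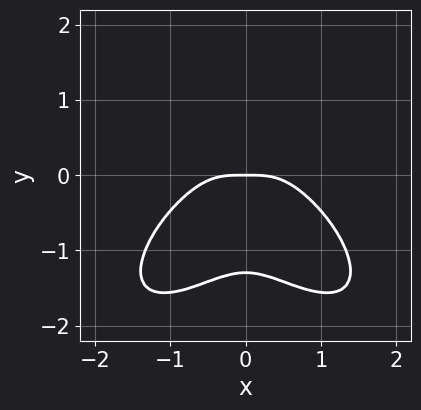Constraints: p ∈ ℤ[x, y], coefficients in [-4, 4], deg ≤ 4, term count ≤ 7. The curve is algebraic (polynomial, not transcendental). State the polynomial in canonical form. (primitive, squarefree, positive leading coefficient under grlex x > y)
2*x^4 + 2*y^4 + 3*x^2*y + 2*y^3 + y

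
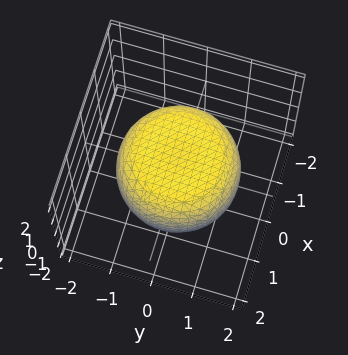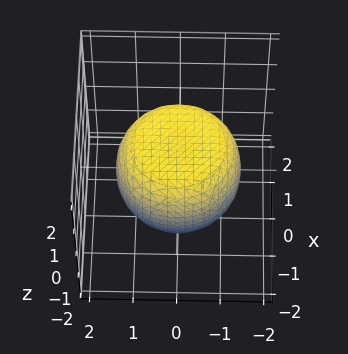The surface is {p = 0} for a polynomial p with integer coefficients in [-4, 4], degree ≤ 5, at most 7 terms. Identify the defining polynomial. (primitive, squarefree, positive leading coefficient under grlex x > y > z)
1. deg p = 4. The shape is more complex than any degree-3 surface.
2. Symmetries: the surface is invariant under rotation about z: p = q(x² + y², z).
3. Against the integer gridlines: a circular section at z = -1 has radius exactly 1; the z-axis gridline crossings are at z ∈ {-1, 1}.
4. Matching integer coefficients to the picture gives p.

x^4 + 2*x^2*y^2 + y^4 - x^2 - y^2 + 2*z^2 - 2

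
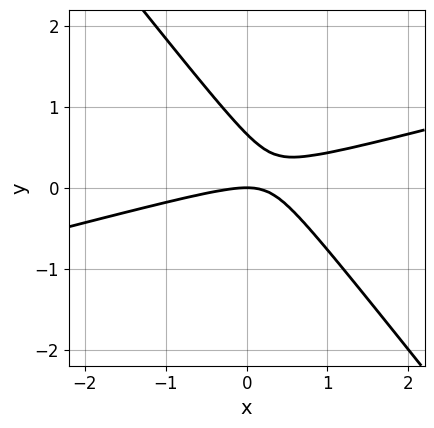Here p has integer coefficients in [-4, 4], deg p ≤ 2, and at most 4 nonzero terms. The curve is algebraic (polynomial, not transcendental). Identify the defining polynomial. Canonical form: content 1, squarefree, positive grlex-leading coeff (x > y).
x^2 - 3*x*y - 3*y^2 + 2*y

(a) Degree: no degree-1 curve has this shape, so deg p = 2.
(b) From the axis intercepts and sections: it crosses the x-axis at the gridline x = 0; it meets the y-axis at y = 0 (among the integer gridlines).
(c) Putting this together gives p.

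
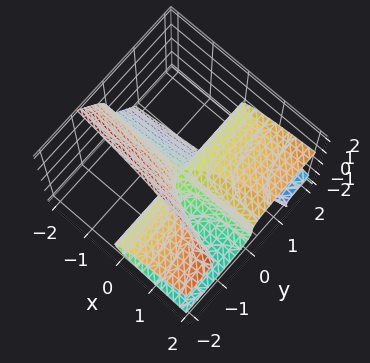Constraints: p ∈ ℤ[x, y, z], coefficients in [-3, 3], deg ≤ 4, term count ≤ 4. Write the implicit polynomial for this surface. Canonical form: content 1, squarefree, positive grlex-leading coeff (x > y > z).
2*y*z^2 + z^3 - x*y

First, degree: a generic line meets the surface in up to 3 points, so deg p = 3.
Then, reading off the gridlines: one z-axis crossing is at z = 0; every point of the y-axis in the box is on the surface; every point of the x-axis in the box is on the surface.
Finally, matching integer coefficients to the picture gives p.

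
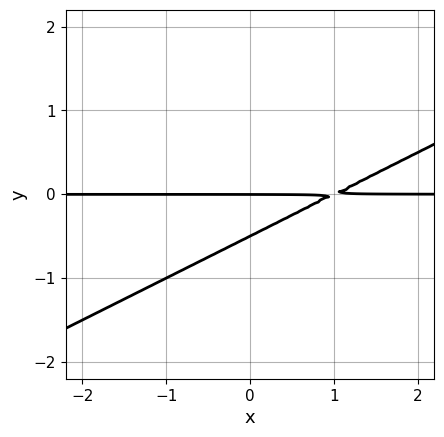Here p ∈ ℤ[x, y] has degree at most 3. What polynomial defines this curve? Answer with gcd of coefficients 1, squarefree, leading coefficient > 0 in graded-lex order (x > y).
The degree is 2 — the shape is more complex than any degree-1 curve.
From the axis intercepts and sections: the visible x-axis segment lies entirely on the curve; it meets the y-axis at y = 0 (among the integer gridlines).
Together with the visible shape, these determine p as stated.

x*y - 2*y^2 - y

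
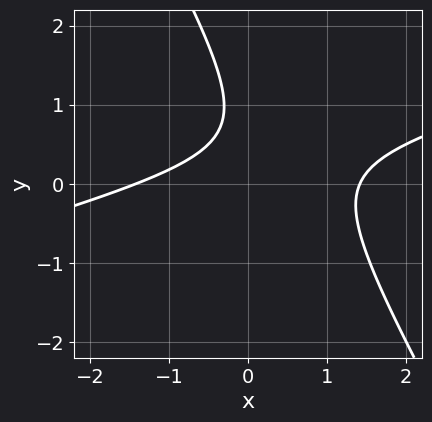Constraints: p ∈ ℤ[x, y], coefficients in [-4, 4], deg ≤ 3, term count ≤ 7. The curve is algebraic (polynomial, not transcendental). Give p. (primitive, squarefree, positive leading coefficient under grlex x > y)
x^2 - 3*x*y - 2*y^2 + 3*y - 2

(a) deg p = 2.
(b) From the axis intercepts and sections: no y-intercept at any integer in the box.
(c) Assembling these constraints gives the stated polynomial.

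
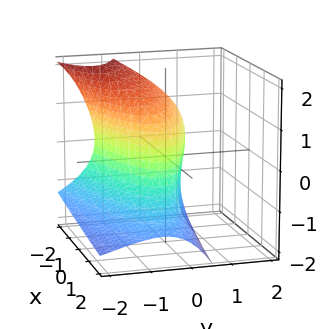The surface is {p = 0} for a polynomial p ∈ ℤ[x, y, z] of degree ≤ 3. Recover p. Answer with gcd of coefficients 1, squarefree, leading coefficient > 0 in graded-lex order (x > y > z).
First, degree: no degree-2 surface has this shape, so deg p = 3.
Next, checking where it meets the axes: it meets the y-axis at y = 0 (among the integer gridlines); one x-axis crossing is at x = 0; it meets the z-axis at z = 0 (among the integer gridlines).
Finally, these observations pin down the coefficients.

2*y*z^2 + z^3 + 3*y^2 + 2*x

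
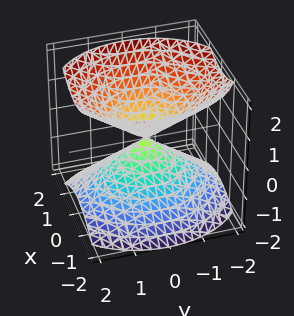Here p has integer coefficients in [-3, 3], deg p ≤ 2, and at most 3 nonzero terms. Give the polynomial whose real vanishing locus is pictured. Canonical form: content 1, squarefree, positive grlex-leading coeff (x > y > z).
1. There are 2 components. Treating them together as one polynomial.
2. deg p = 2. Two nappes meeting at a single point; a quadric.
3. Symmetries: the y ↦ −y reflection is a symmetry, so y appears only in even powers; it's symmetric under x → −x, forcing even powers of x; the z ↦ −z reflection is a symmetry, so z appears only in even powers.
4. From the visible intercepts: it meets the x-axis at x = 0 (among the integer gridlines); one z-axis crossing is at z = 0.
5. Putting this together gives p.

3*x^2 + 2*y^2 - 3*z^2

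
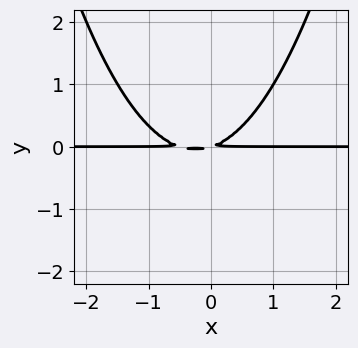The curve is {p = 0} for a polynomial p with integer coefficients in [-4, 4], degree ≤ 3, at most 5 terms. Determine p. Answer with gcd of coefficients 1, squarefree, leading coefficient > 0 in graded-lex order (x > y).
2*x^2*y + x*y - 3*y^2

First, deg p = 3.
Next, from the axis intercepts and sections: every point of the x-axis in the box is on the curve.
Finally, fitting integer coefficients to these (and the overall shape) gives p.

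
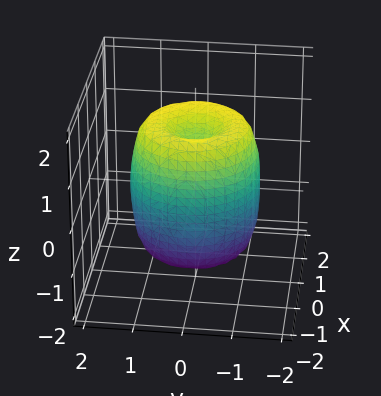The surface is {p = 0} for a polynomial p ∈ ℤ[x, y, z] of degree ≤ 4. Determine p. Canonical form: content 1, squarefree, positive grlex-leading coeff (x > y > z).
2*x^4 + 4*x^2*y^2 + 2*y^4 - 3*x^2 - 3*y^2 + z^2 - 1

First, deg p = 4. A generic line meets the surface in up to 4 points.
Next, by symmetry, the surface is invariant under rotation about z: p = q(x² + y², z).
Then, from the visible intercepts: a circular section at z = 1 has radius between 1 and 2; the z-axis gridline crossings are at z ∈ {-1, 1}.
Finally, the integer polynomial consistent with all of this is the stated p.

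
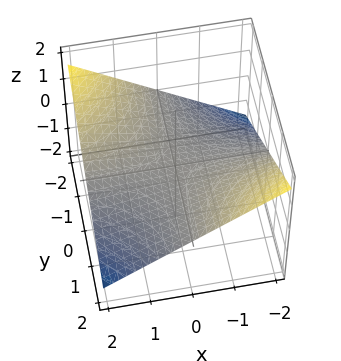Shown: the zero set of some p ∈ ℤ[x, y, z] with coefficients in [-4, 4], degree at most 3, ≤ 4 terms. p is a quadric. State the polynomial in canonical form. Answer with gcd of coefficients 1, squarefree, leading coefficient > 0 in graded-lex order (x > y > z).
x*y + 3*z

1. deg p = 2. A hyperbolic paraboloid; a quadric.
2. Reading off the gridlines: the visible y-axis segment lies entirely on the surface; every point of the x-axis in the box is on the surface; it meets the z-axis at z = 0 (among the integer gridlines).
3. Matching integer coefficients to the picture gives p.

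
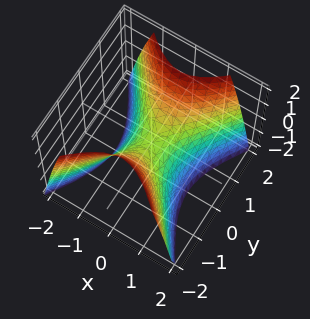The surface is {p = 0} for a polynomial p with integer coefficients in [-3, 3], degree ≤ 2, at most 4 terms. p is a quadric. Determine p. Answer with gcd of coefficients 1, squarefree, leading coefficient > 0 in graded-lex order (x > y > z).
1. The degree is 2 — a hyperbolic paraboloid; a quadric.
2. Symmetries: it's symmetric under y → −y, forcing even powers of y; it's symmetric under x → −x, forcing even powers of x.
3. Reading off the gridlines: it meets the y-axis at y = 0 (among the integer gridlines); one z-axis crossing is at z = 0.
4. Assembling these constraints gives the stated polynomial.

3*x^2 - 2*y^2 + 2*z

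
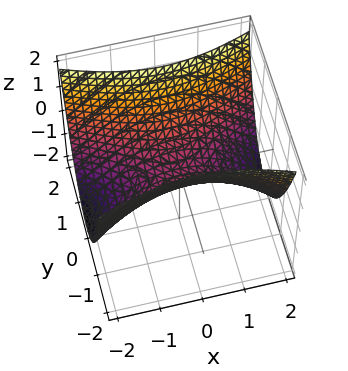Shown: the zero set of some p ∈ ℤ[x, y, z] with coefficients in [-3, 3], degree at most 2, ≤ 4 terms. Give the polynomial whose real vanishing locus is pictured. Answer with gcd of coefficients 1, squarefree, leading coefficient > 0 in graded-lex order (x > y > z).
1. The degree is 2 — a saddle surface; a quadric.
2. Symmetries: mirror symmetry y ↦ −y ⇒ only even powers of y; it's symmetric under x → −x, forcing even powers of x.
3. Checking where it meets the axes: one y-axis crossing is at y = 0; it crosses the z-axis at the gridline z = 0; one x-axis crossing is at x = 0.
4. Fitting integer coefficients to these (and the overall shape) gives p.

x^2 - 3*y^2 + 3*z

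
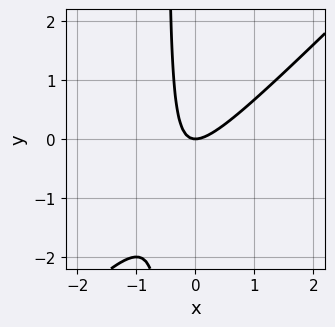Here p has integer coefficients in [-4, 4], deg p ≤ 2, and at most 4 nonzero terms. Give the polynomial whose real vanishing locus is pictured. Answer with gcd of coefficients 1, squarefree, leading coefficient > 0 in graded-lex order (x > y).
(a) The degree is 2 — no degree-1 curve has this shape.
(b) Reading off the gridlines: it crosses the x-axis at the gridline x = 0; it meets the y-axis at y = 0 (among the integer gridlines).
(c) The integer polynomial consistent with all of this is the stated p.

2*x^2 - 2*x*y - y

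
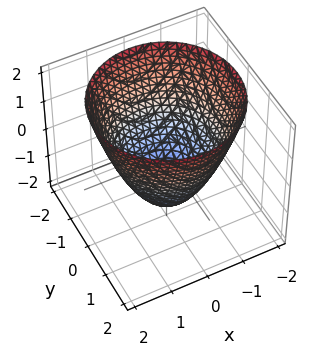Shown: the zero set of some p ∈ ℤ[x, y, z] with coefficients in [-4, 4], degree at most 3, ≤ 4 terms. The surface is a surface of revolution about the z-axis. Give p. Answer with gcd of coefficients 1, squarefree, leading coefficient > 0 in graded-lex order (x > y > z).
2*x^2 + 2*y^2 - 2*z - 3

1. deg p = 2.
2. Symmetries: rotational symmetry about the z-axis ⇒ p depends on x, y only through x² + y².
3. Observable constraints: a circular section at z = 0 has radius between 1 and 2.
4. Together with the visible shape, these determine p as stated.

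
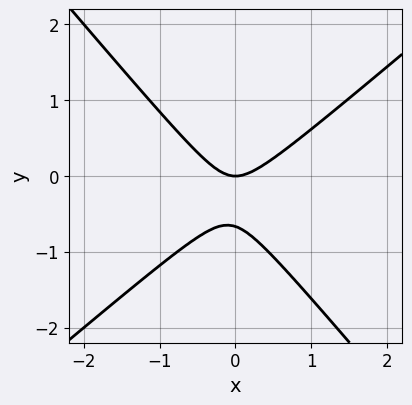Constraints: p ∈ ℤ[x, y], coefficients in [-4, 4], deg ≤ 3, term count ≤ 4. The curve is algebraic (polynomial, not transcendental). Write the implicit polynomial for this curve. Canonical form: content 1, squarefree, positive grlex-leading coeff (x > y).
3*x^2 - x*y - 3*y^2 - 2*y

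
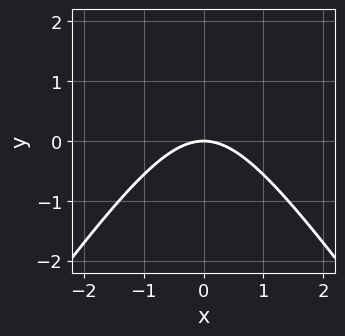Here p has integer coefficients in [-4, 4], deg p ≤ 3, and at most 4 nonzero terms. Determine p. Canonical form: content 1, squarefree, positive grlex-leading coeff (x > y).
2*x^2 - y^2 + 3*y

deg p = 2. A generic line meets the curve in up to 2 points.
Symmetries: it's symmetric under x → −x, forcing even powers of x.
From the visible intercepts: one x-axis crossing is at x = 0; it crosses the y-axis at the gridline y = 0.
Assembling these constraints gives the stated polynomial.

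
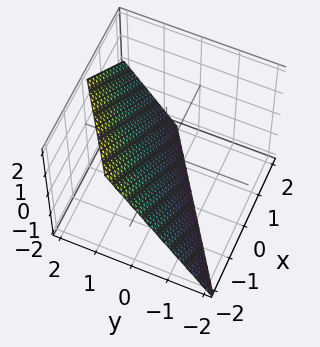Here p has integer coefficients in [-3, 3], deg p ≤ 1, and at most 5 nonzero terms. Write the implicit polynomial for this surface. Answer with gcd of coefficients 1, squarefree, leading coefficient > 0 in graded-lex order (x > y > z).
2*x - 3*y + 2*z + 2

1. deg p = 1. The surface is flat (a plane).
2. Checking where it meets the axes: it meets the z-axis at z = -1 (among the integer gridlines); it meets the x-axis at x = -1 (among the integer gridlines).
3. Matching integer coefficients to the picture gives p.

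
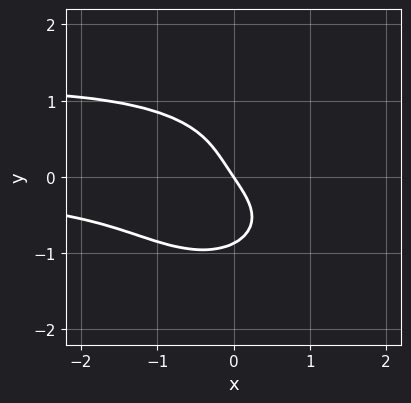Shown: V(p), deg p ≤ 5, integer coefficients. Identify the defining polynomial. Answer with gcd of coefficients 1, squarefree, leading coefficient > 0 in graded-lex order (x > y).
1. The degree is 4 — a generic line meets the curve in up to 4 points.
2. Against the integer gridlines: it crosses the x-axis at the gridline x = 0; one y-axis crossing is at y = 0.
3. Putting this together gives p.

2*x^2*y^2 + 3*y^4 - 2*x^2*y + 3*x + 2*y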